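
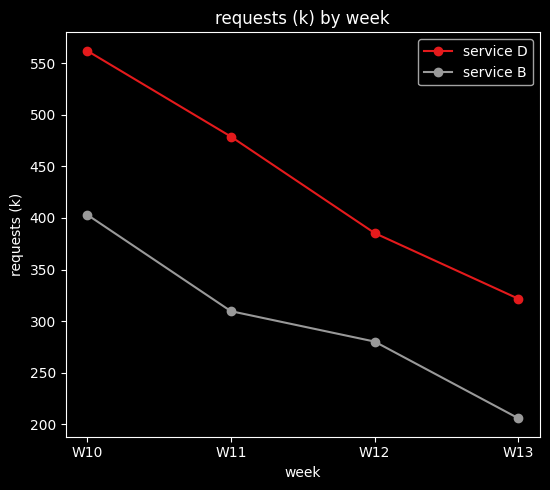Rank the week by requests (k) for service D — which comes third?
W12

Top 4 for service D: W10 ≈ 550, W11 ≈ 500, W12 ≈ 400, W13 ≈ 300.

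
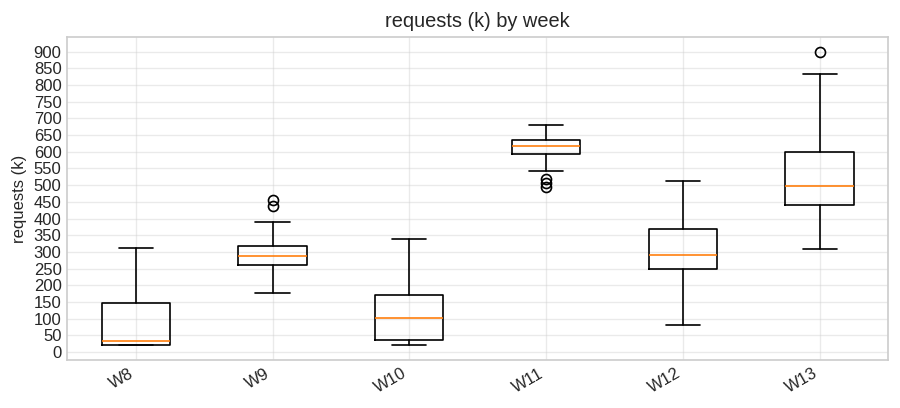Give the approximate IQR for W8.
Q3 ≈ 150, Q1 ≈ 0; IQR ≈ 150.

≈ 150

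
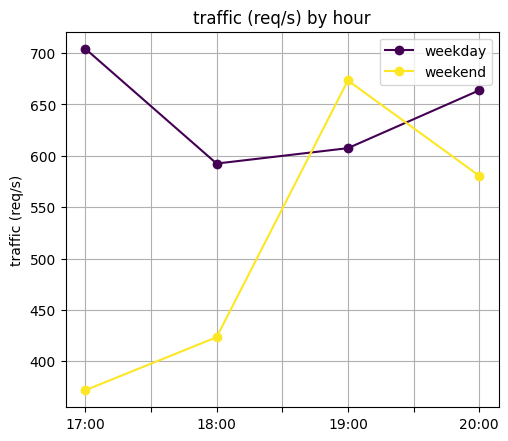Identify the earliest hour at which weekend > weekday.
18:00: weekend ≈ 400 vs weekday ≈ 600 (not yet); 19:00: weekend ≈ 650 vs weekday ≈ 600 (first crossover).

19:00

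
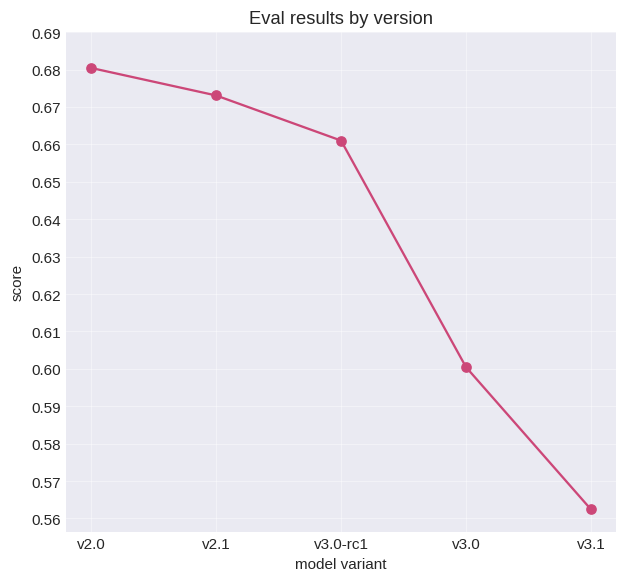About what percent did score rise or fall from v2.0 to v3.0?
v2.0 ≈ 0.68, v3.0 ≈ 0.60; (0.60 − 0.68) / 0.68 ≈ -11.8%.

≈ -11.8%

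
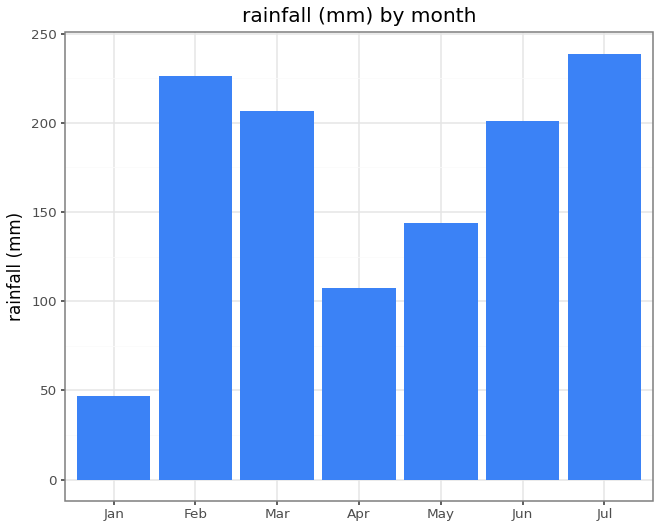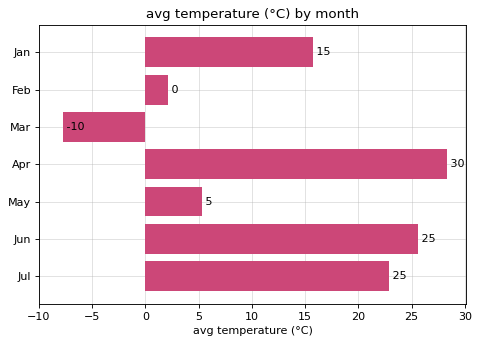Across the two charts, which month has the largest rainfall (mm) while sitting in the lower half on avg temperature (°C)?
Chart 2 median avg temperature (°C) ≈ 15; below-median months: Feb, Mar, May. Among those, Feb has the highest rainfall (mm) (≈ 225).

Feb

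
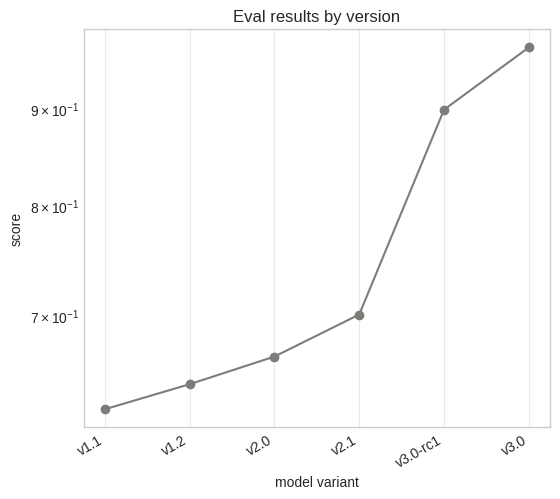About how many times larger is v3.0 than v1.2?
≈ 1.46×

v3.0 ≈ 0.95, v1.2 ≈ 0.65; 0.95/0.65 ≈ 1.46.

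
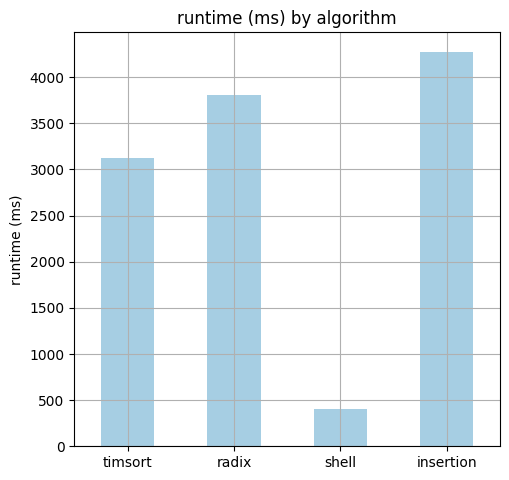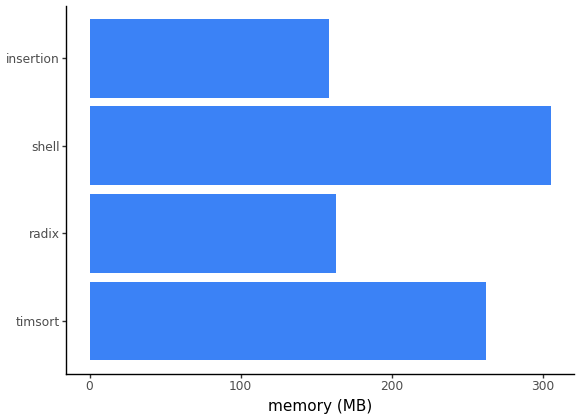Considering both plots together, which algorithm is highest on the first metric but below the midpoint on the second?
insertion

Chart 2 median memory (MB) ≈ 200; below-median algorithms: radix, insertion. Among those, insertion has the highest runtime (ms) (≈ 4500).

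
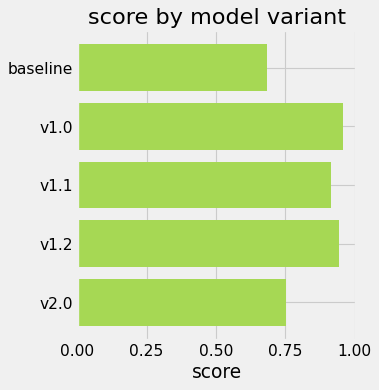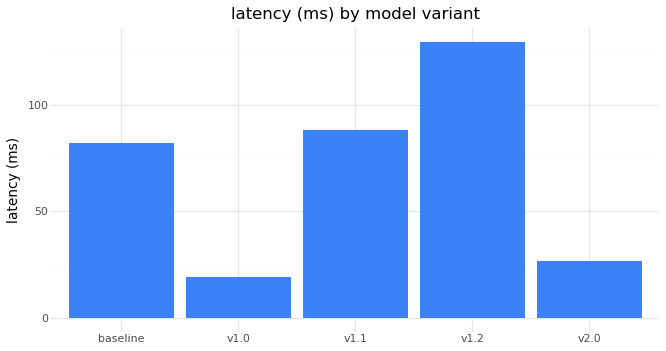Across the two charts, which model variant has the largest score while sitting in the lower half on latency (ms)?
Chart 2 median latency (ms) ≈ 80; below-median model variants: v1.0, v2.0. Among those, v1.0 has the highest score (≈ 1).

v1.0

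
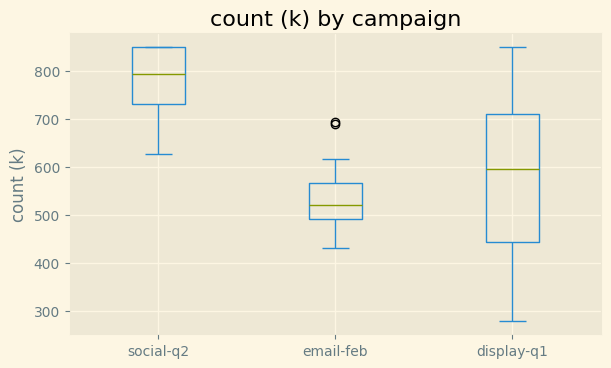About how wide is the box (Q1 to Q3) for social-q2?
Q3 ≈ 850, Q1 ≈ 725; IQR ≈ 125.

≈ 125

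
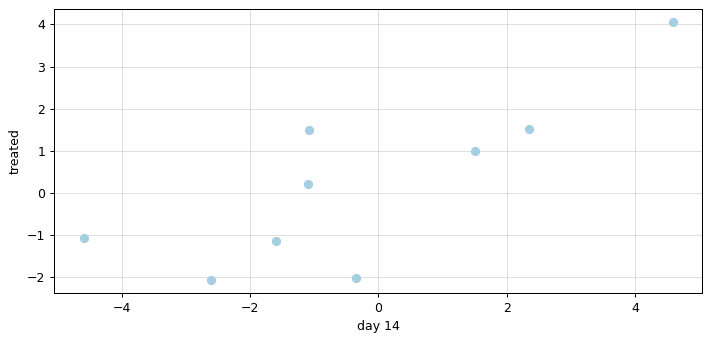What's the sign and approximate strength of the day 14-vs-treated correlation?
Points are positively correlated; strong (|r| ≈ 0.8).

positive, strong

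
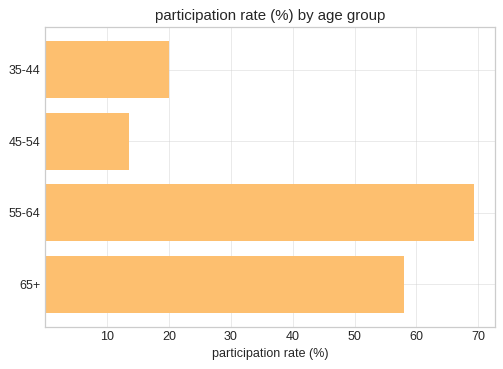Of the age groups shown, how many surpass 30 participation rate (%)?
2

Above 30: 55-64, 65+.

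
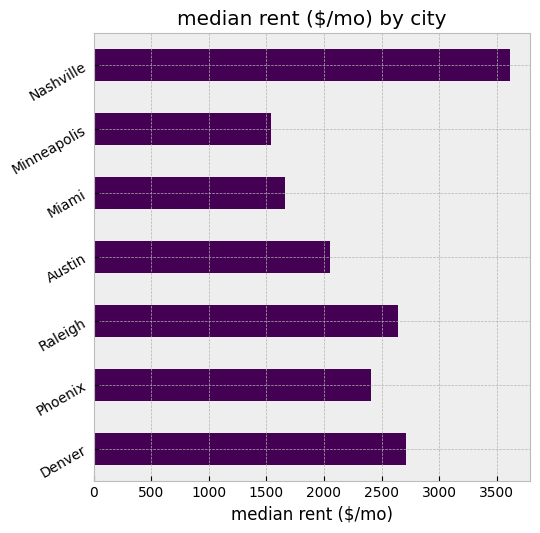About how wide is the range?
≈ 2000

Max Nashville ≈ 3500, min Minneapolis ≈ 1500; range ≈ 2000.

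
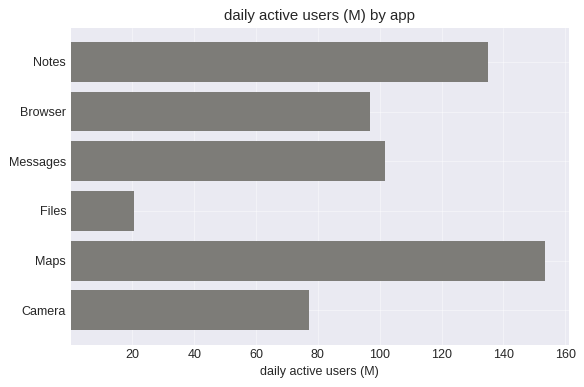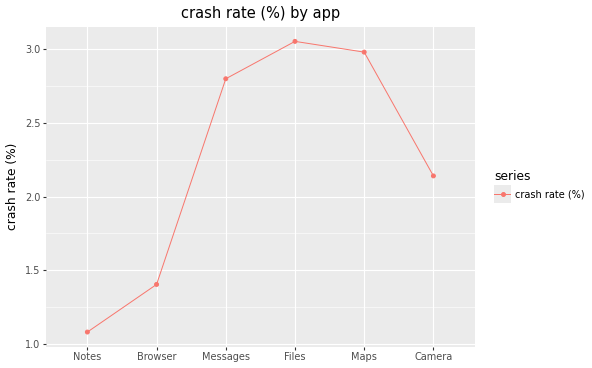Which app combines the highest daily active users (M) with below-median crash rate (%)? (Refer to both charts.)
Notes

Chart 2 median crash rate (%) ≈ 2.5; below-median apps: Notes, Browser, Camera. Among those, Notes has the highest daily active users (M) (≈ 140).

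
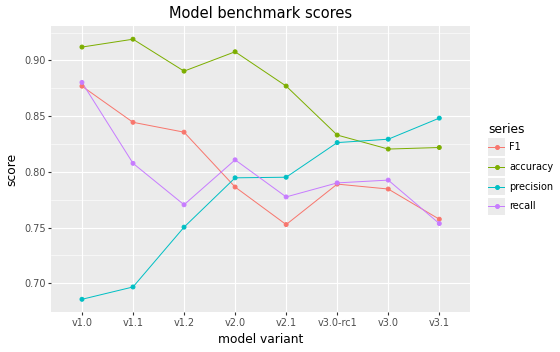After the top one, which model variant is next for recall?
v2.0

Top 3 for recall: v1.0 ≈ 0.88, v2.0 ≈ 0.82, v1.1 ≈ 0.80.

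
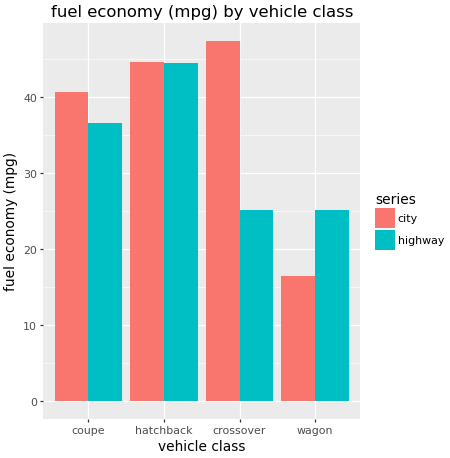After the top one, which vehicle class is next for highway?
Top 3 for highway: hatchback ≈ 45, coupe ≈ 35, wagon ≈ 25.

coupe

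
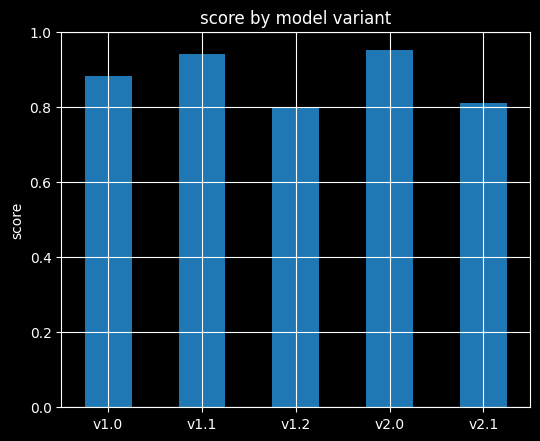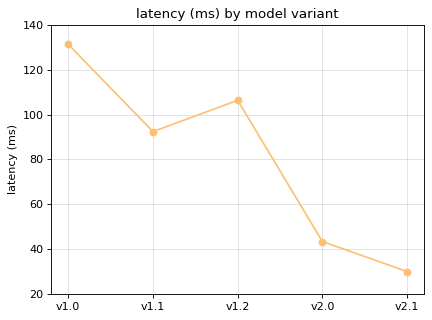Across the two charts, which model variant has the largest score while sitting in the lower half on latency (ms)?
v2.0

Chart 2 median latency (ms) ≈ 100; below-median model variants: v2.0, v2.1. Among those, v2.0 has the highest score (≈ 1).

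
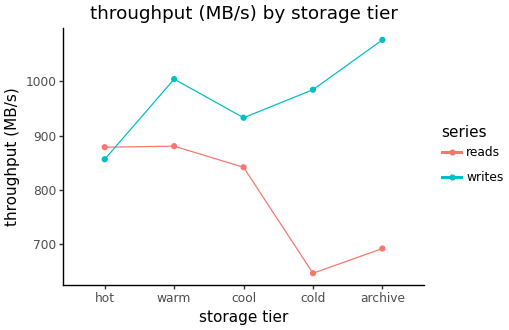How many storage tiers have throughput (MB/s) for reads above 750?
3

Above 750: hot, warm, cool.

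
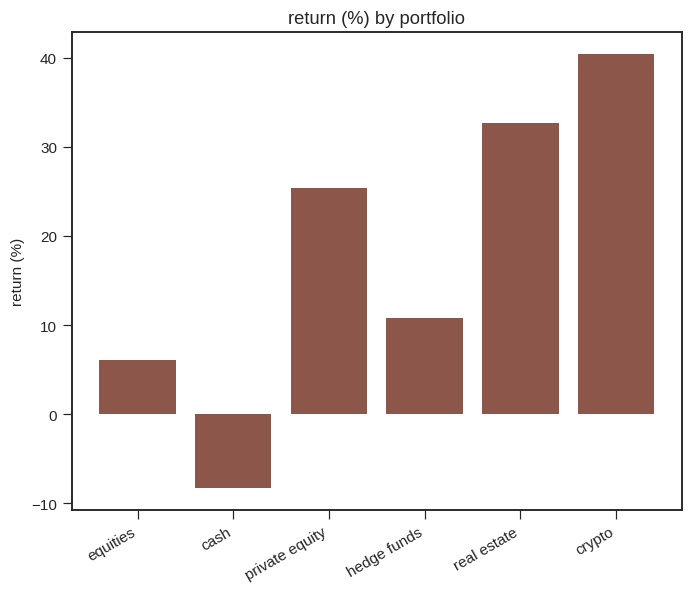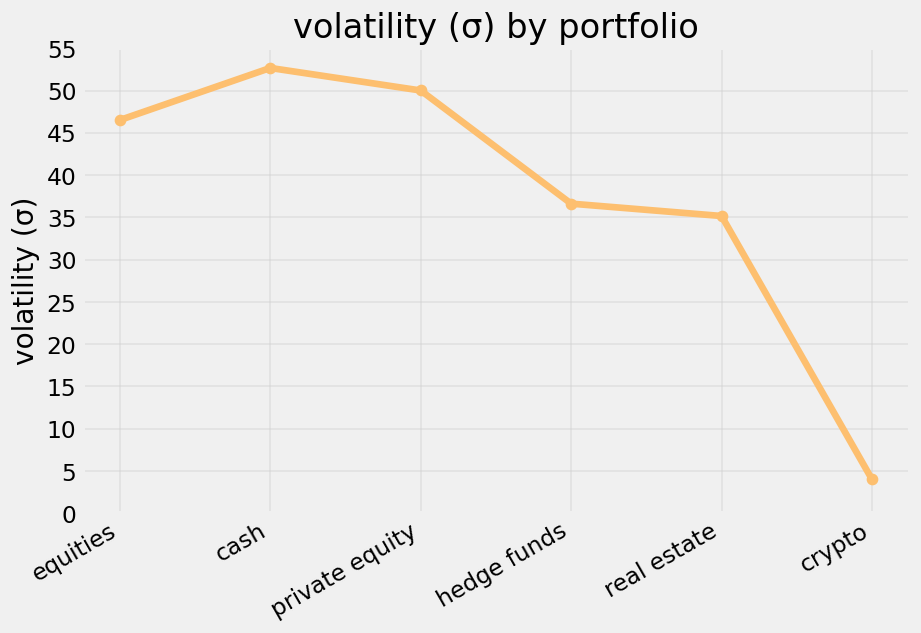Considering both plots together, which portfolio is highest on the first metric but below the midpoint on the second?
crypto

Chart 2 median volatility (σ) ≈ 40; below-median portfolios: hedge funds, real estate, crypto. Among those, crypto has the highest return (%) (≈ 40).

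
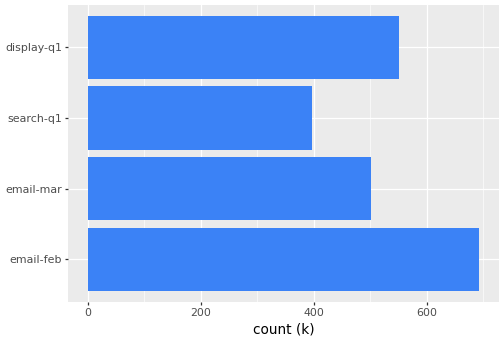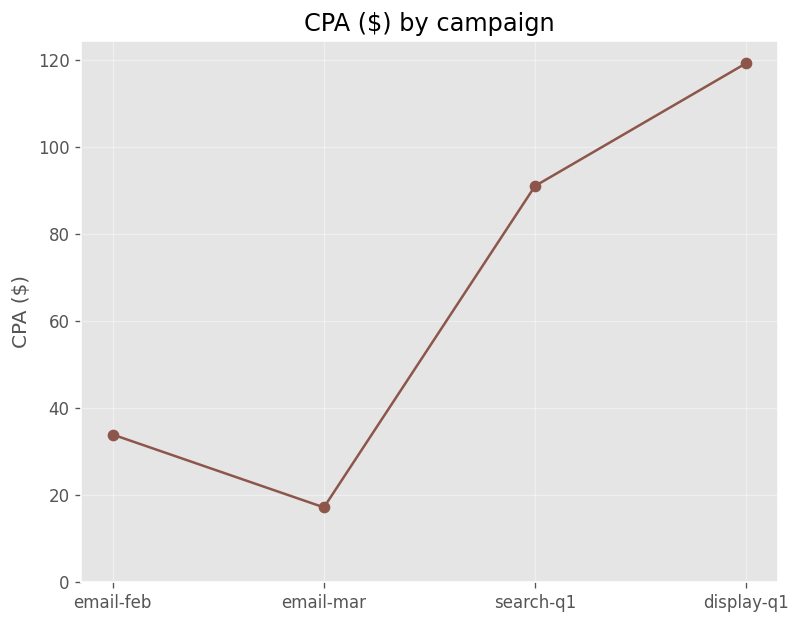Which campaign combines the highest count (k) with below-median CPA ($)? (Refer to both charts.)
email-feb

Chart 2 median CPA ($) ≈ 60; below-median campaigns: email-feb, email-mar. Among those, email-feb has the highest count (k) (≈ 700).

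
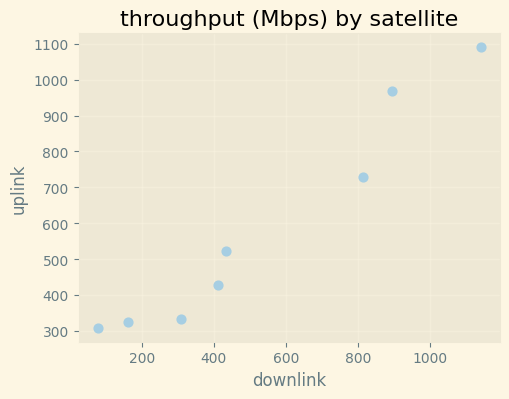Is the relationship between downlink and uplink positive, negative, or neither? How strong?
positive, strong

Points are positively correlated; strong (|r| ≈ 1.0).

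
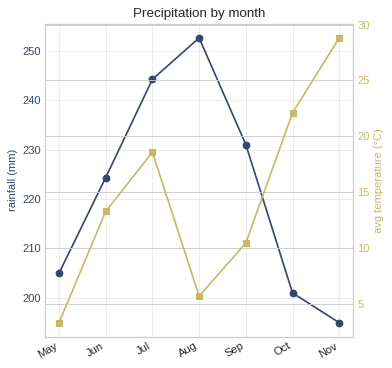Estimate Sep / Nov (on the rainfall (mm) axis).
Sep ≈ 230, Nov ≈ 195; 230/195 ≈ 1.18.

≈ 1.18×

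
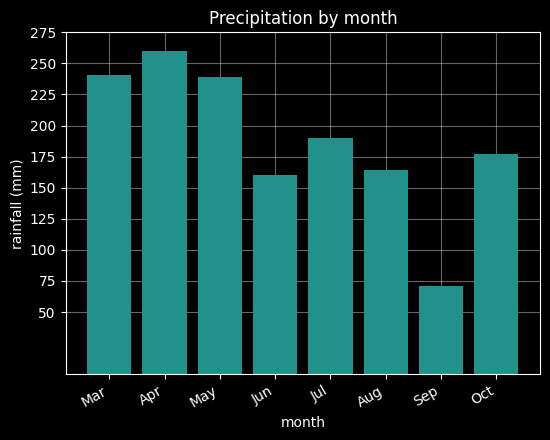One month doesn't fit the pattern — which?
Sep

Sep ≈ 75; the rest sit between ≈ 150 and ≈ 250.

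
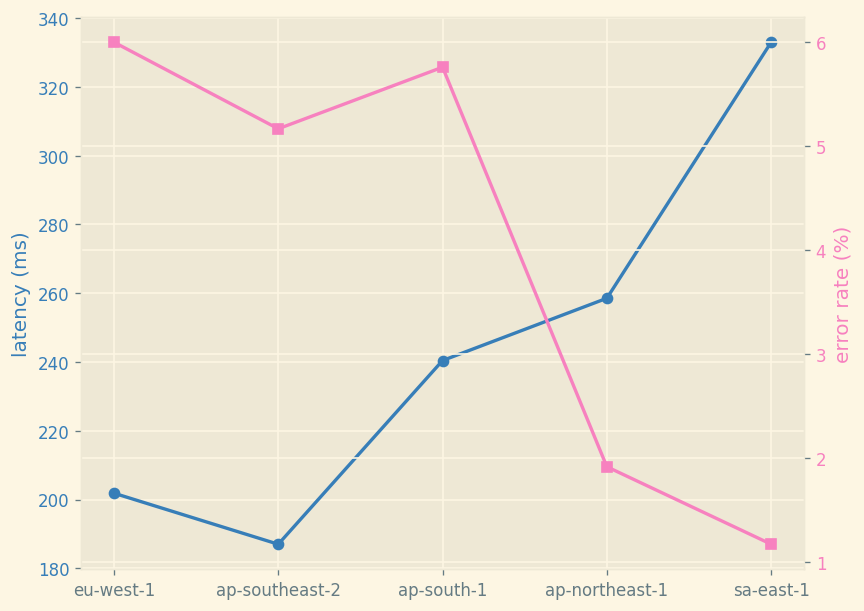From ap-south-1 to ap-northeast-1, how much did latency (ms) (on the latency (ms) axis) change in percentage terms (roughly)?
≈ +8.3%

ap-south-1 ≈ 240, ap-northeast-1 ≈ 260; (260 − 240) / 240 ≈ +8.3%.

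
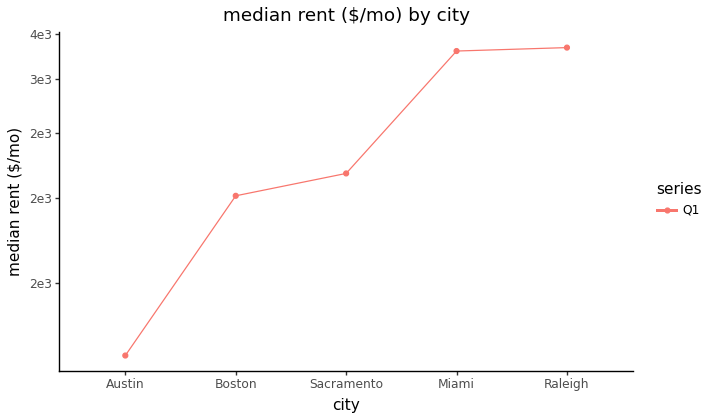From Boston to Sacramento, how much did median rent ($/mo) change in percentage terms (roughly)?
Boston ≈ 2000, Sacramento ≈ 2200; (2200 − 2000) / 2000 ≈ +10%.

≈ +10%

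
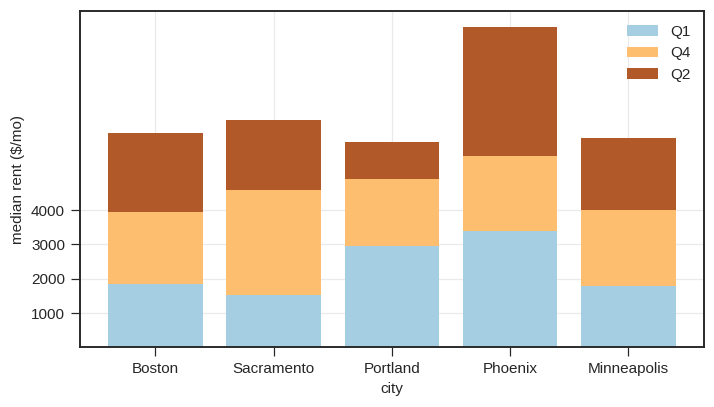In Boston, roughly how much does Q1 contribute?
Q1 top ≈ 2000, bottom ≈ 0; segment ≈ 2000.

≈ 2000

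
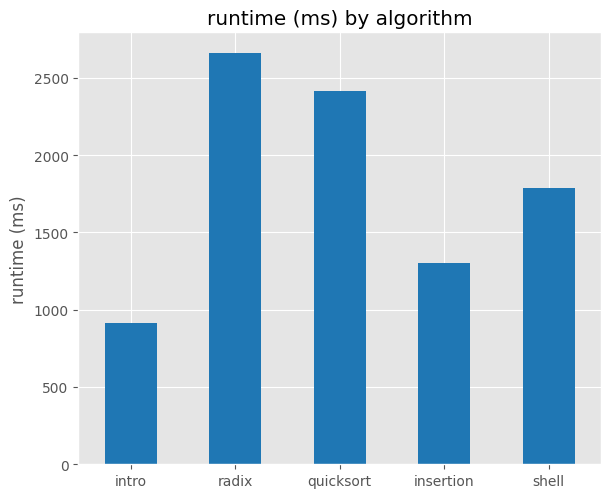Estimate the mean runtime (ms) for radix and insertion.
≈ 2000

(2500 + 1500) / 2 ≈ 2000.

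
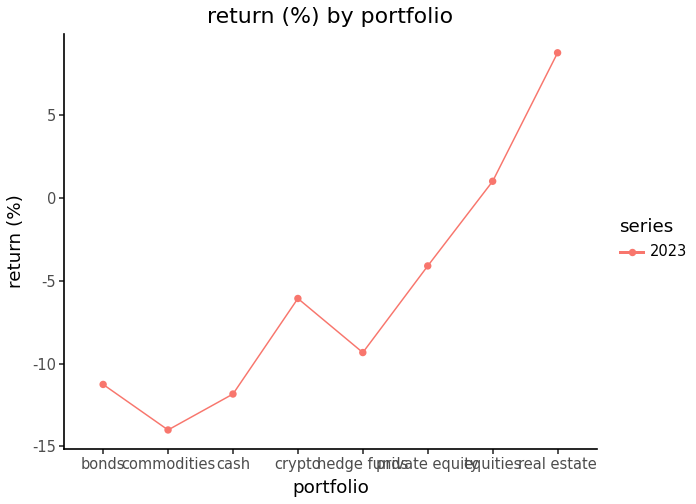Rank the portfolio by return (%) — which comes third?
Top 4: real estate ≈ 8, equities ≈ 2, private equity ≈ -4, crypto ≈ -6.

private equity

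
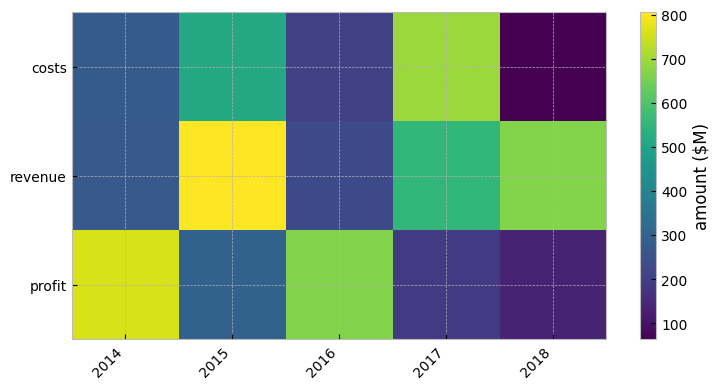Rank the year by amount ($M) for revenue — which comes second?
Top 3 for revenue: 2015 ≈ 800, 2018 ≈ 700, 2017 ≈ 600.

2018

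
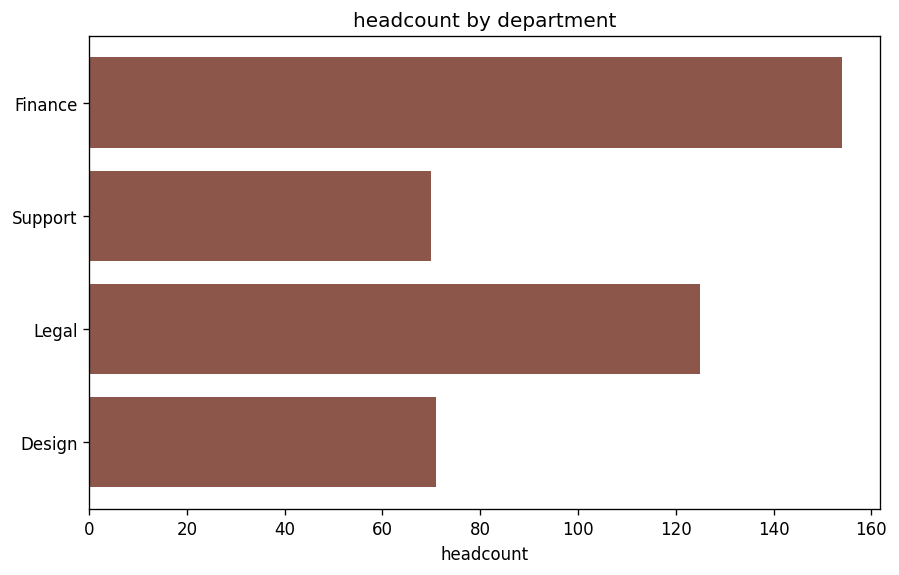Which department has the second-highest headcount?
Legal

Top 3: Finance ≈ 160, Legal ≈ 120, Design ≈ 80.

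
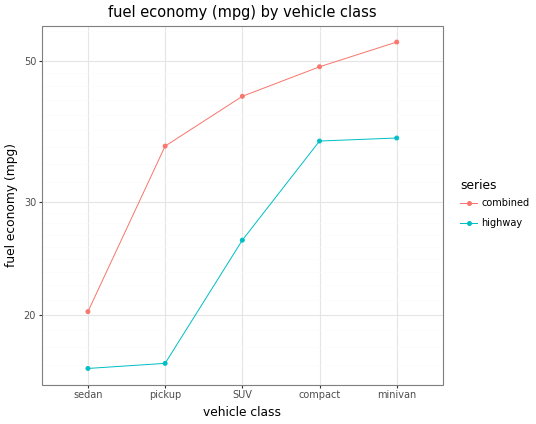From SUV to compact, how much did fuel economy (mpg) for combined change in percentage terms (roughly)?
SUV ≈ 45, compact ≈ 50; (50 − 45) / 45 ≈ +11.1%.

≈ +11.1%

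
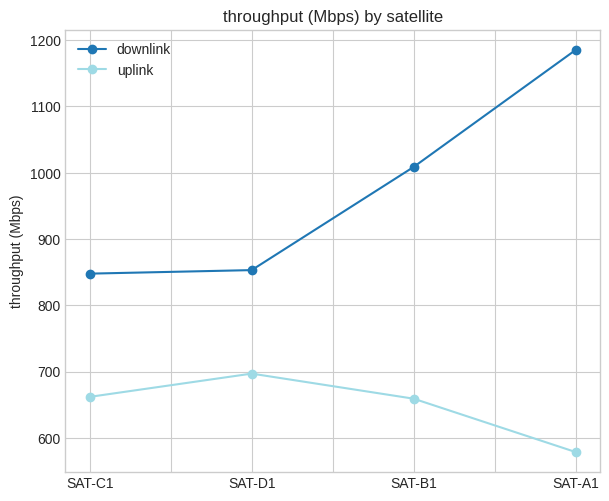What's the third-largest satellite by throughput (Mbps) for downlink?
Top 4 for downlink: SAT-A1 ≈ 1200, SAT-B1 ≈ 1000, SAT-D1 ≈ 900, SAT-C1 ≈ 800.

SAT-D1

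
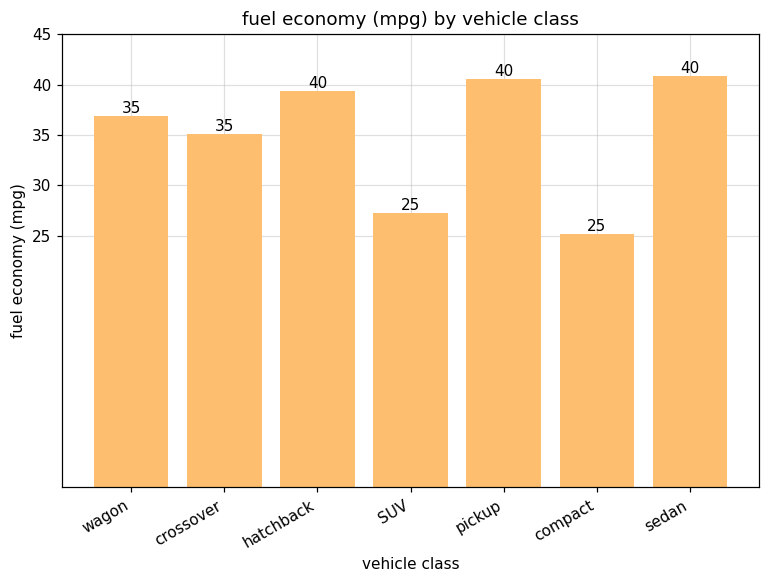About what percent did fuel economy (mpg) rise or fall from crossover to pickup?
≈ +14.3%

crossover ≈ 35, pickup ≈ 40; (40 − 35) / 35 ≈ +14.3%.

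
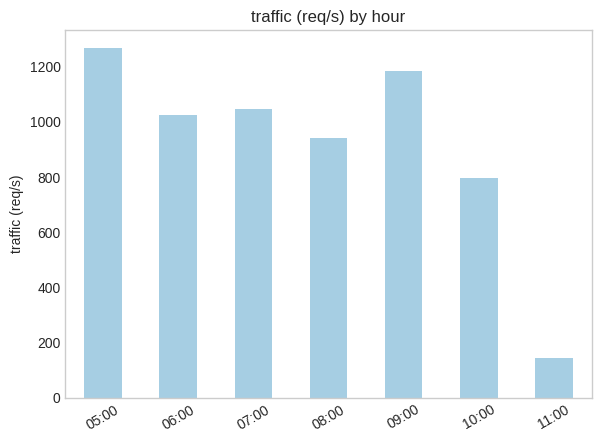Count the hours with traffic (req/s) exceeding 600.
6

Above 600: 05:00, 06:00, 07:00, 08:00, 09:00, 10:00.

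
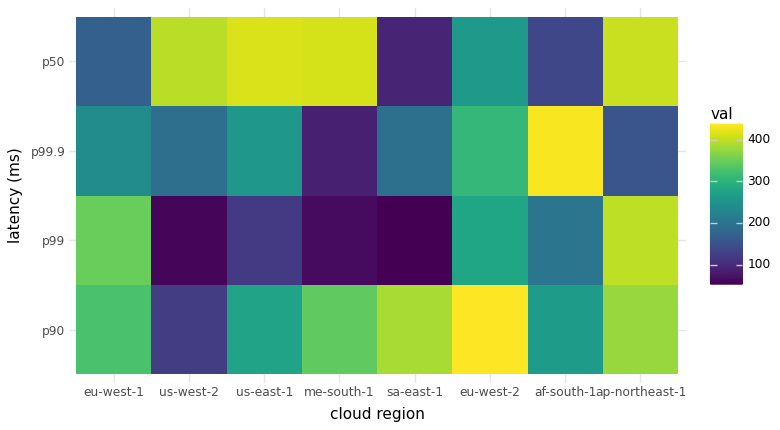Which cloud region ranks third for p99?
Top 4 for p99: ap-northeast-1 ≈ 400, eu-west-1 ≈ 350, eu-west-2 ≈ 300, af-south-1 ≈ 200.

eu-west-2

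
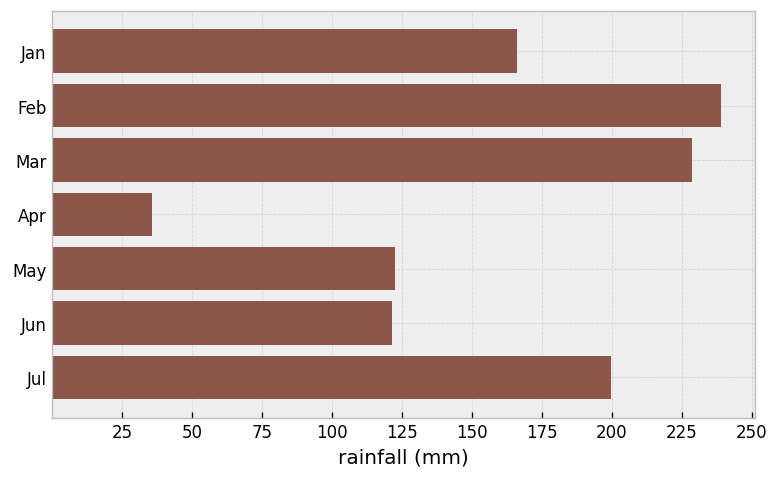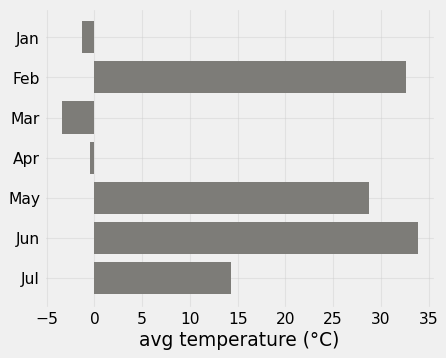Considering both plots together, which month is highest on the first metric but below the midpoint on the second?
Mar

Chart 2 median avg temperature (°C) ≈ 15; below-median months: Jan, Mar, Apr. Among those, Mar has the highest rainfall (mm) (≈ 225).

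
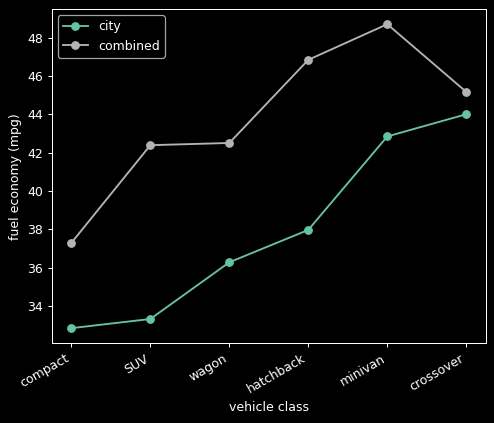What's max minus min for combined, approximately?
≈ 10

Max minivan ≈ 48, min compact ≈ 38; range ≈ 10.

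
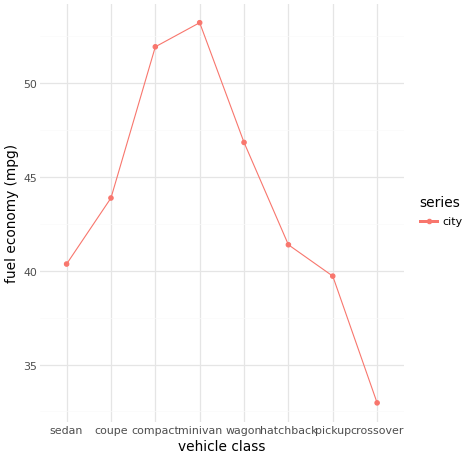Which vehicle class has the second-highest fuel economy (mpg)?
Top 3: minivan ≈ 54, compact ≈ 52, wagon ≈ 46.

compact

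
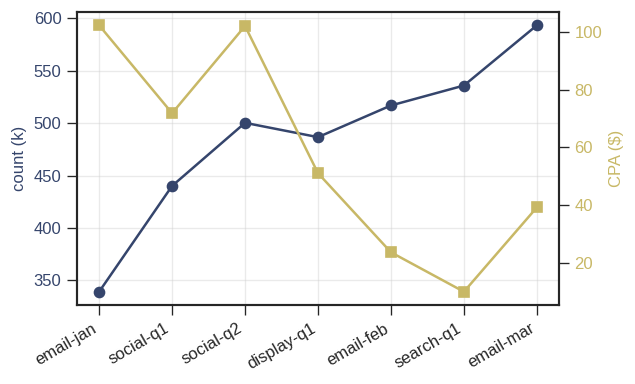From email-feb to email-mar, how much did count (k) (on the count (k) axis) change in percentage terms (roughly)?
email-feb ≈ 525, email-mar ≈ 600; (600 − 525) / 525 ≈ +14.3%.

≈ +14.3%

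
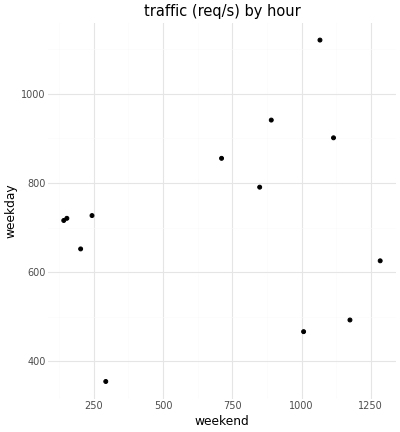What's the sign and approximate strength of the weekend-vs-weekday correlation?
Points are roughly uncorrelated; weak (|r| ≈ 0.2).

no clear correlation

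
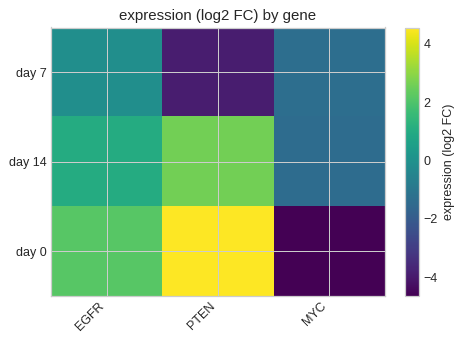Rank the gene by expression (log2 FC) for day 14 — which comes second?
EGFR

Top 3 for day 14: PTEN ≈ 3, EGFR ≈ 1, MYC ≈ -1.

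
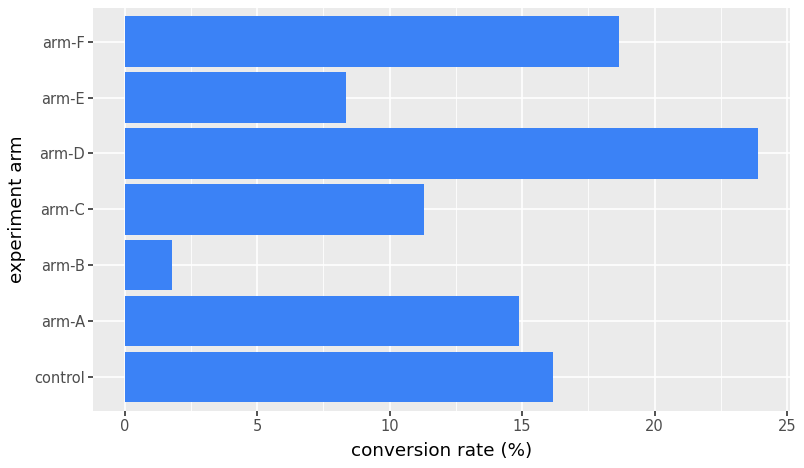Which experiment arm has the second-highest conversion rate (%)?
Top 3: arm-D ≈ 24, arm-F ≈ 18, control ≈ 16.

arm-F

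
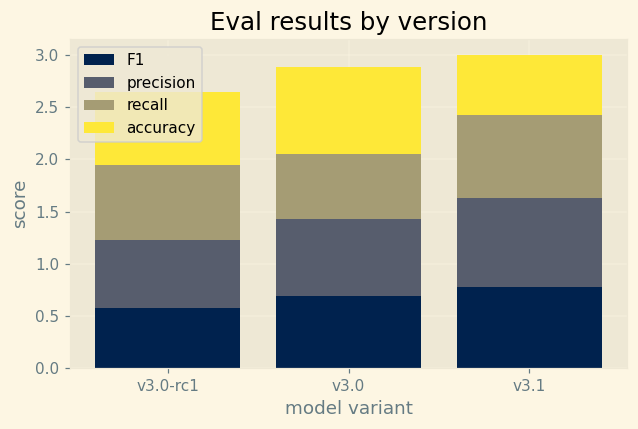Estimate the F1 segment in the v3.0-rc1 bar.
≈ 0.5

F1 top ≈ 0.5, bottom ≈ 0.0; segment ≈ 0.5.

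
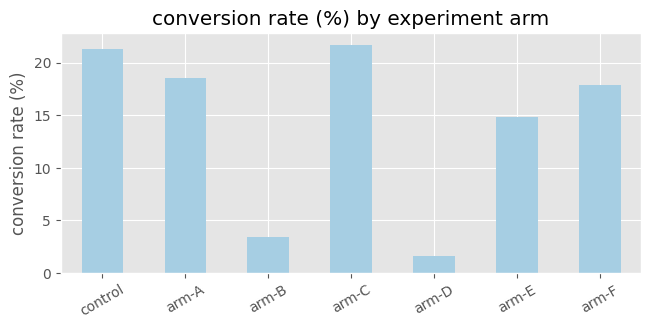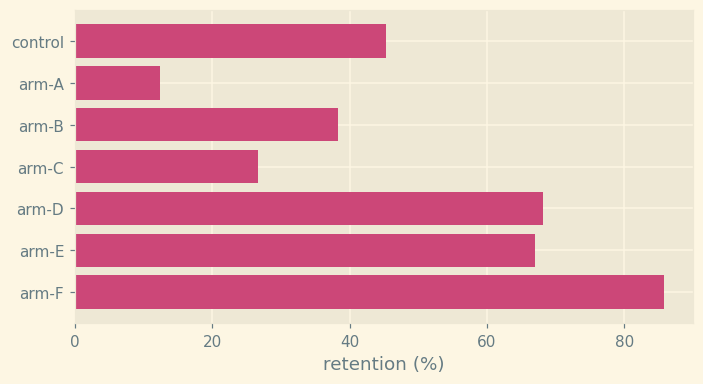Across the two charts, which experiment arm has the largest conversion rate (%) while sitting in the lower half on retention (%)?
Chart 2 median retention (%) ≈ 50; below-median experiment arms: arm-A, arm-B, arm-C. Among those, arm-C has the highest conversion rate (%) (≈ 22).

arm-C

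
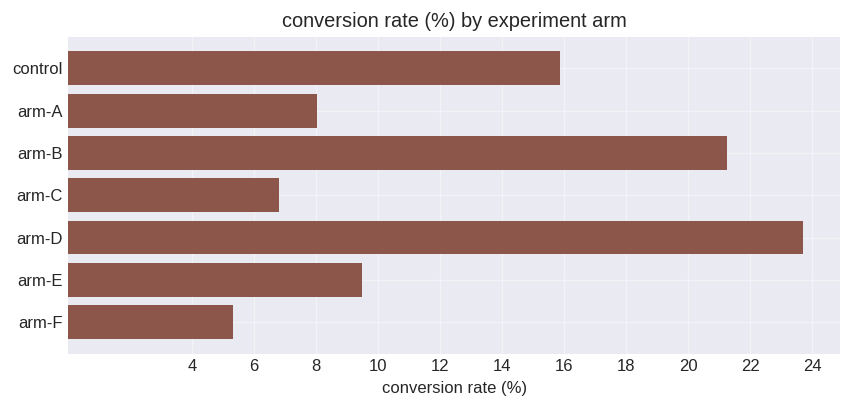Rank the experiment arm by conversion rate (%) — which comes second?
Top 3: arm-D ≈ 24, arm-B ≈ 22, control ≈ 16.

arm-B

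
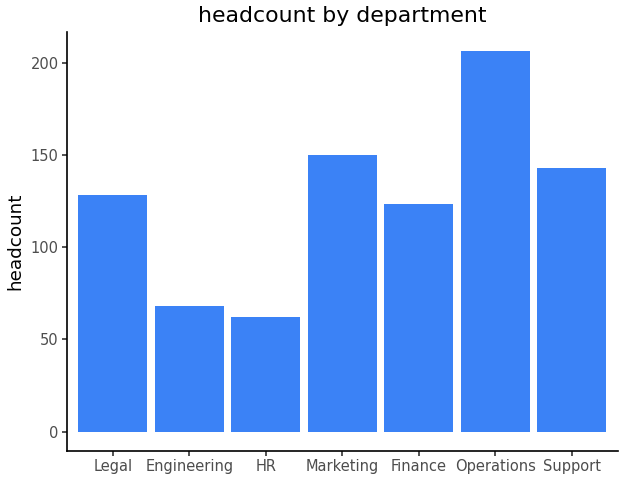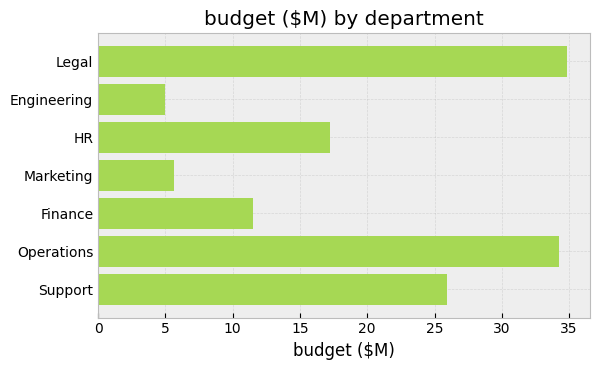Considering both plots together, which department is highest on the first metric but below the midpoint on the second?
Marketing

Chart 2 median budget ($M) ≈ 15; below-median departments: Engineering, Marketing, Finance. Among those, Marketing has the highest headcount (≈ 140).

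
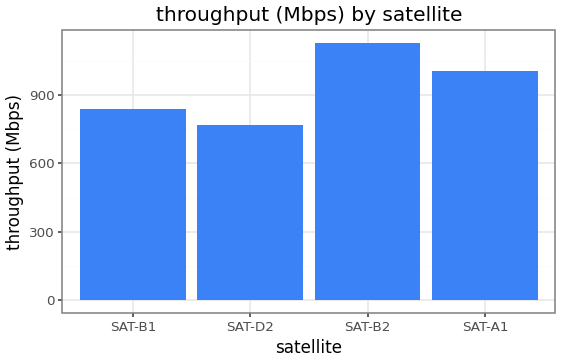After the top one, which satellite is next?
Top 3: SAT-B2 ≈ 1100, SAT-A1 ≈ 1000, SAT-B1 ≈ 800.

SAT-A1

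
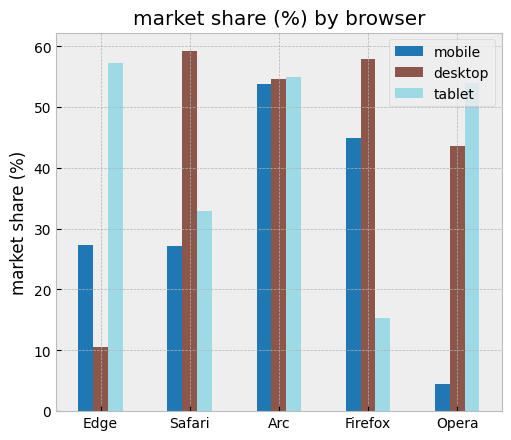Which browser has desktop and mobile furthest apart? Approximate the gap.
Opera, ≈ 40 %

Opera: desktop ≈ 45, mobile ≈ 5 → gap ≈ 40. Next-largest (Safari) is only ≈ 35.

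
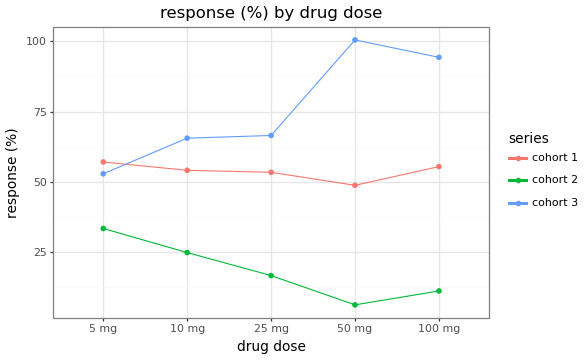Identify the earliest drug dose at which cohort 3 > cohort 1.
5 mg: cohort 3 ≈ 50 vs cohort 1 ≈ 60 (not yet); 10 mg: cohort 3 ≈ 70 vs cohort 1 ≈ 50 (first crossover).

10 mg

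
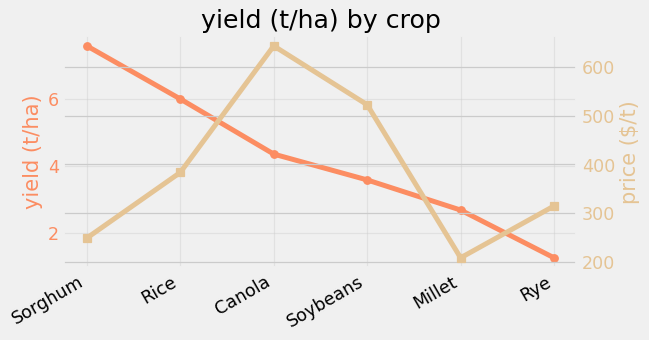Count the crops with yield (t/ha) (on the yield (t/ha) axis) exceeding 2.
5

Above 2: Sorghum, Rice, Canola, Soybeans, Millet.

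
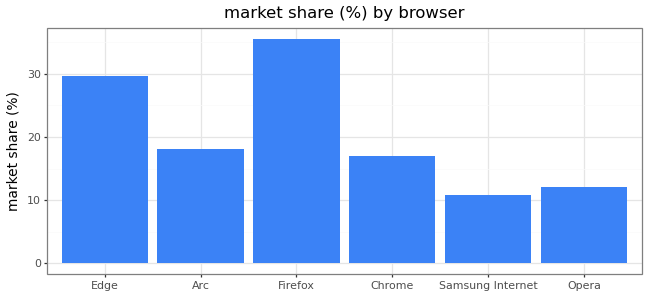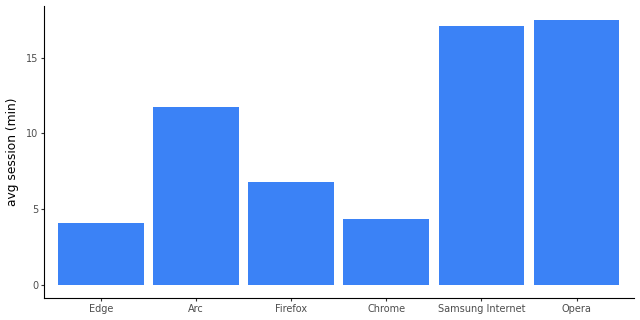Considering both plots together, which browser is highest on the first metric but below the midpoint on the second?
Chart 2 median avg session (min) ≈ 10; below-median browsers: Edge, Firefox, Chrome. Among those, Firefox has the highest market share (%) (≈ 35).

Firefox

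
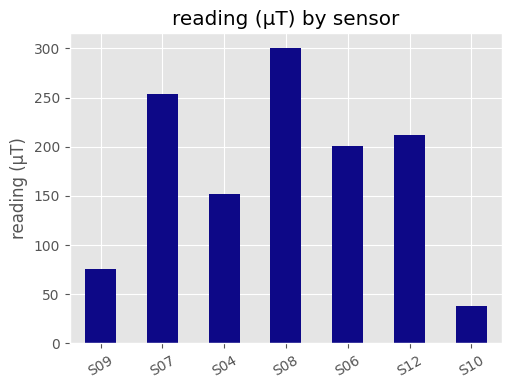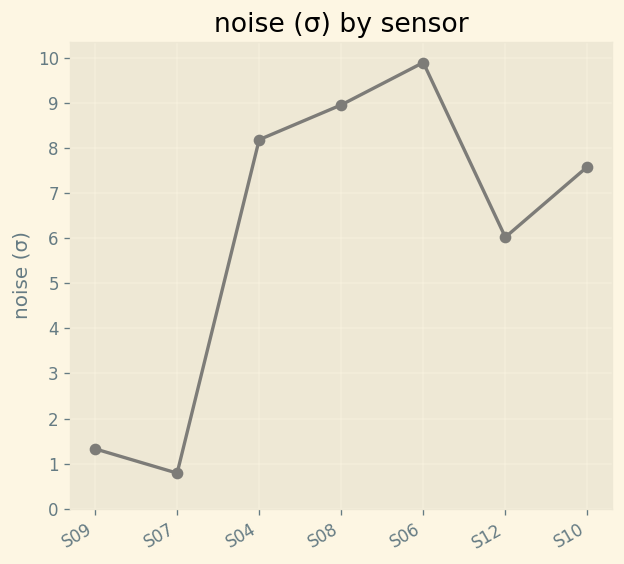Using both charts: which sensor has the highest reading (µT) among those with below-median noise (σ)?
Chart 2 median noise (σ) ≈ 8; below-median sensors: S09, S07, S12. Among those, S07 has the highest reading (µT) (≈ 250).

S07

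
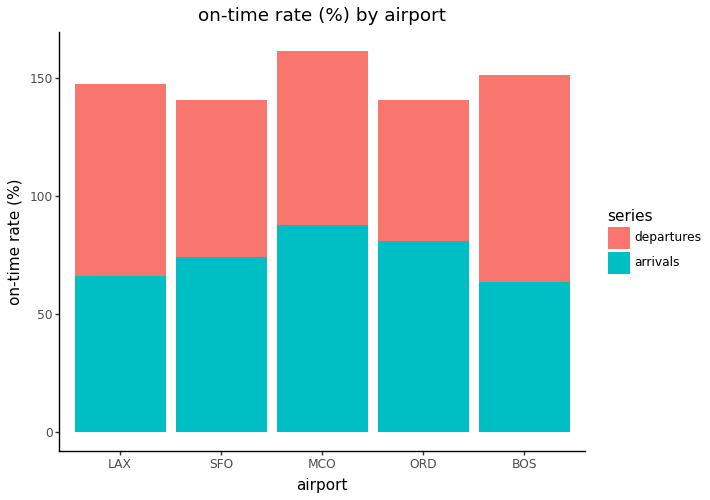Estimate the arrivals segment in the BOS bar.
arrivals top ≈ 60, bottom ≈ 0; segment ≈ 60.

≈ 60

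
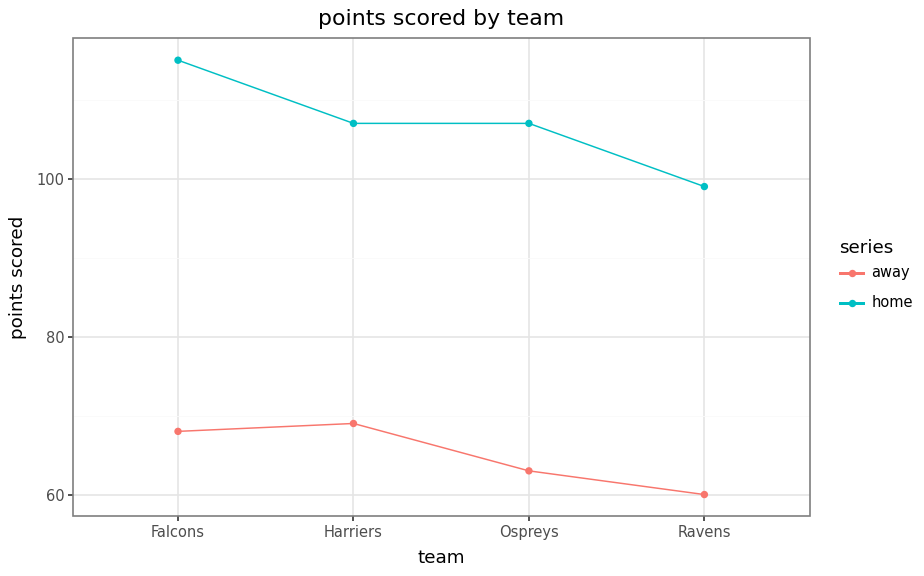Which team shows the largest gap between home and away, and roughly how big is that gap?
Falcons, ≈ 45

Falcons: home ≈ 115, away ≈ 70 → gap ≈ 45. Next-largest (Ospreys) is only ≈ 40.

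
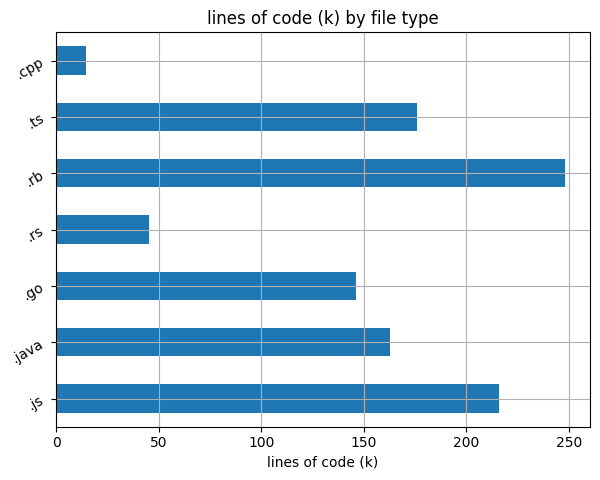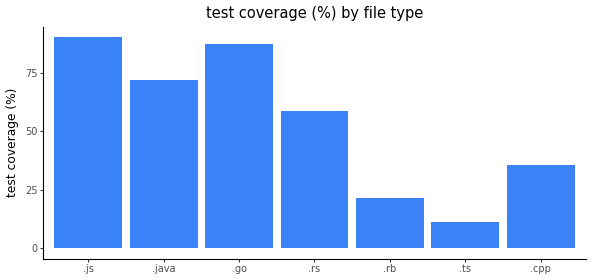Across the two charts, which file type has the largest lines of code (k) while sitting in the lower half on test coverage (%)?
Chart 2 median test coverage (%) ≈ 60; below-median file types: .rb, .ts, .cpp. Among those, .rb has the highest lines of code (k) (≈ 250).

.rb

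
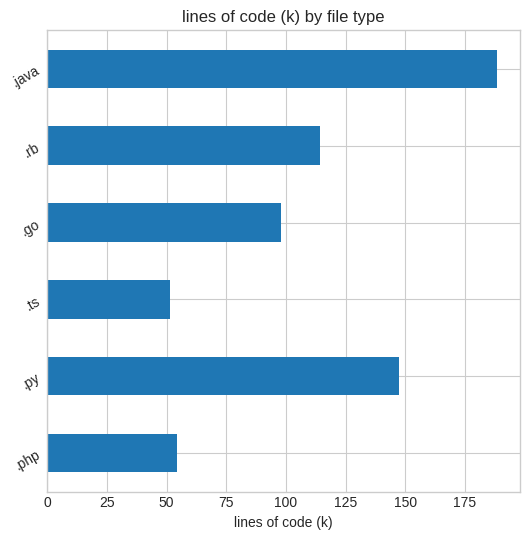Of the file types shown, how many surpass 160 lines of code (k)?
Above 160: .java.

1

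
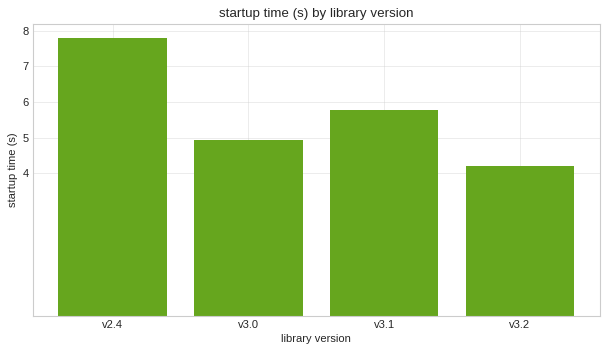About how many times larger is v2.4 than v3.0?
≈ 1.6×

v2.4 ≈ 8, v3.0 ≈ 5; 8/5 ≈ 1.6.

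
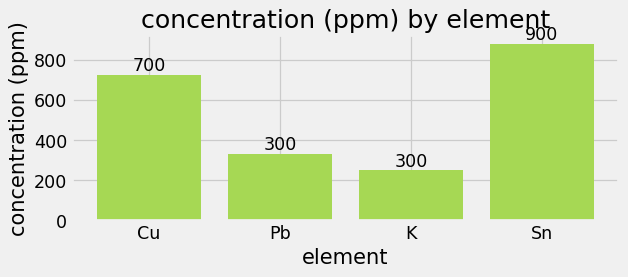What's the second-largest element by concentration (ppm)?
Top 3: Sn ≈ 900, Cu ≈ 700, Pb ≈ 300.

Cu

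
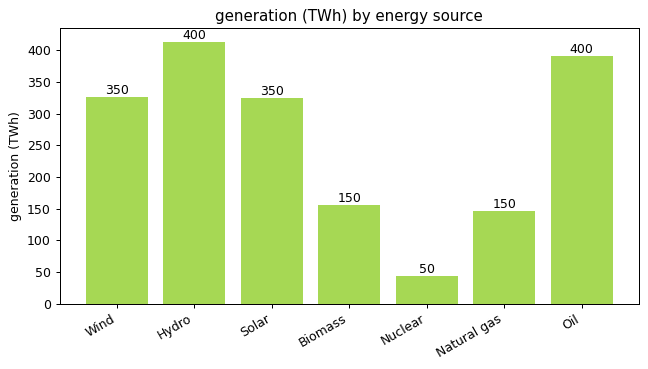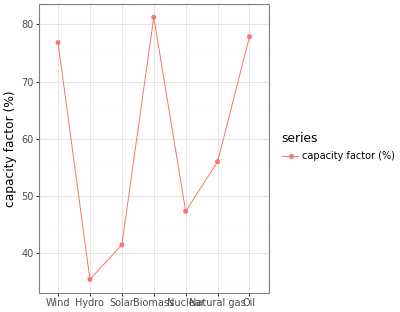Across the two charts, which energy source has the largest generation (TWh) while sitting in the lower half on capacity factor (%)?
Hydro

Chart 2 median capacity factor (%) ≈ 60; below-median energy sources: Hydro, Solar, Nuclear. Among those, Hydro has the highest generation (TWh) (≈ 400).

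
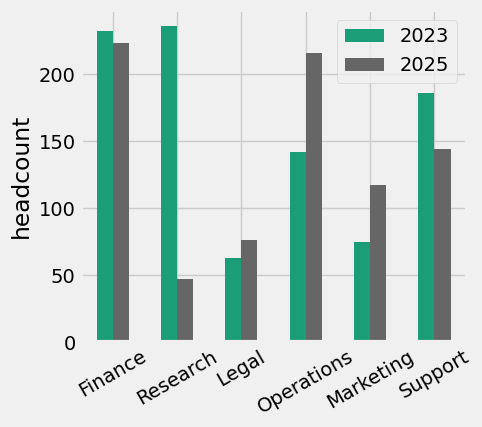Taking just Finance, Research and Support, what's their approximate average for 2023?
(240 + 240 + 180) / 3 ≈ 220.

≈ 220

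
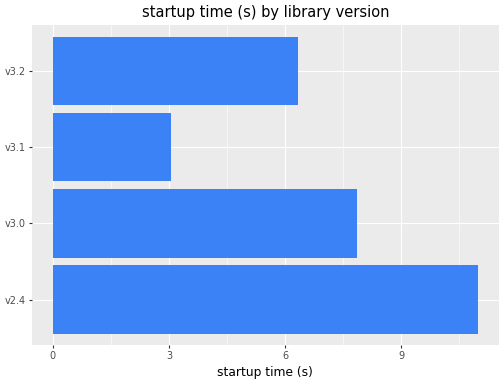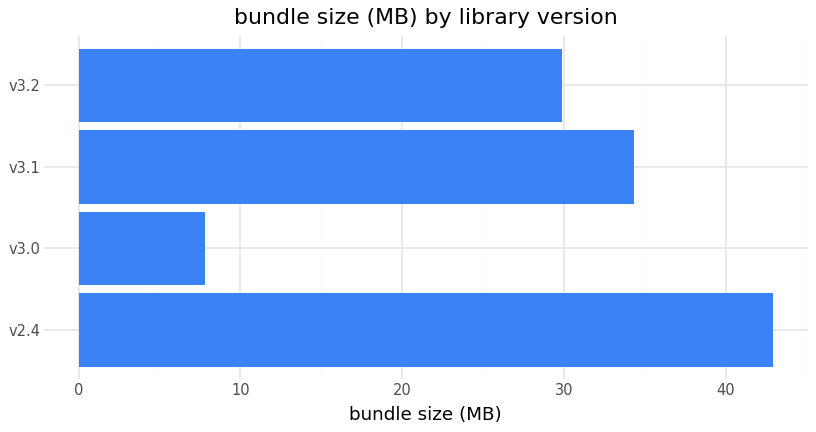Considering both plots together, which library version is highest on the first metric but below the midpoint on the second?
v3.0

Chart 2 median bundle size (MB) ≈ 30; below-median library versions: v3.0, v3.2. Among those, v3.0 has the highest startup time (s) (≈ 8).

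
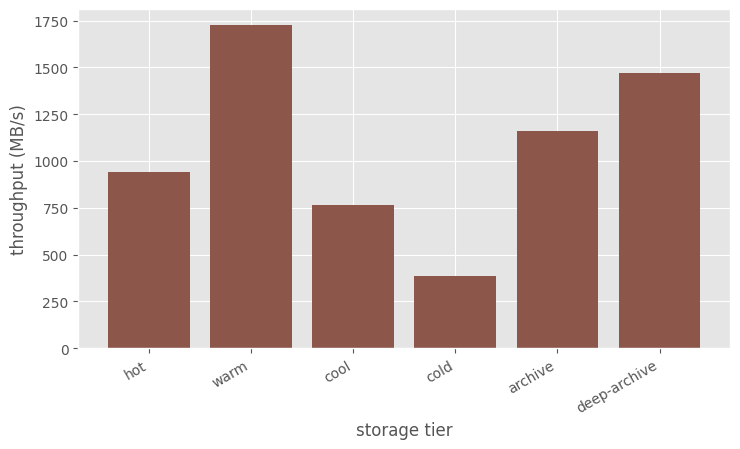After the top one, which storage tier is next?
deep-archive

Top 3: warm ≈ 1800, deep-archive ≈ 1400, archive ≈ 1200.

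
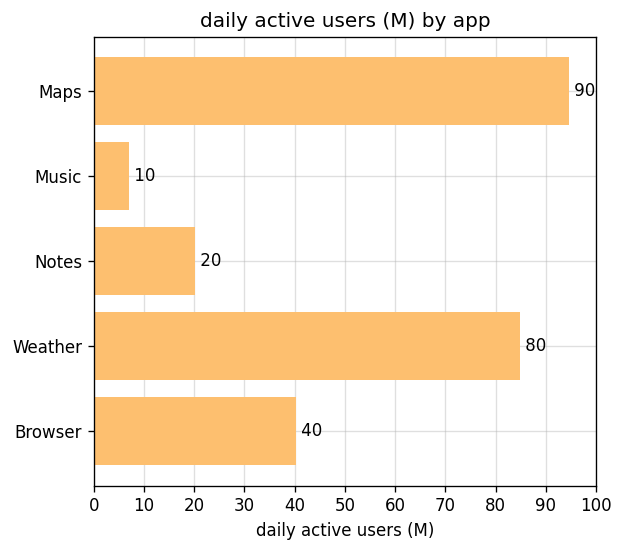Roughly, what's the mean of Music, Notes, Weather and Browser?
≈ 38

(10 + 20 + 80 + 40) / 4 ≈ 38.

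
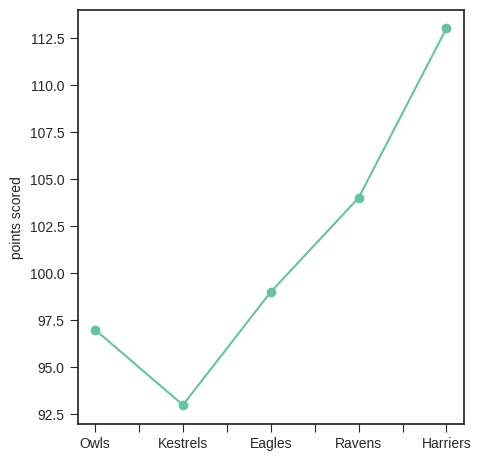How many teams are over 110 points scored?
Above 110: Harriers.

1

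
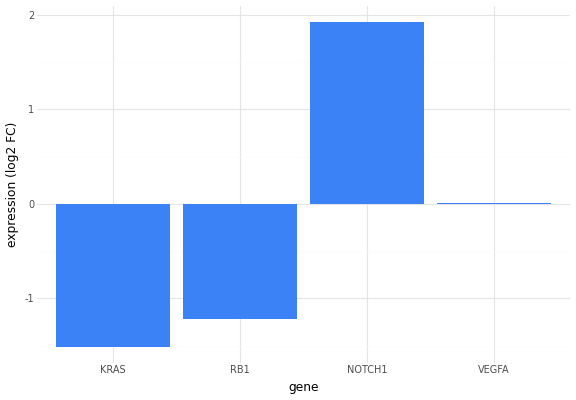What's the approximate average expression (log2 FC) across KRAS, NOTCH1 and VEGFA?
(-1.5 + 2.0 + 0.0) / 3 ≈ 0.17.

≈ 0.17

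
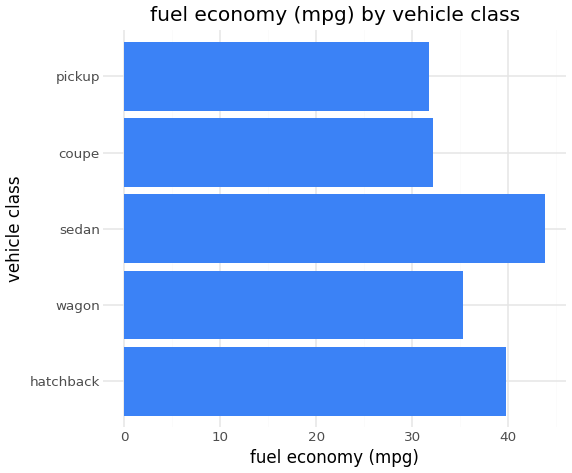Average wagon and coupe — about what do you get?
≈ 32

(35 + 30) / 2 ≈ 32.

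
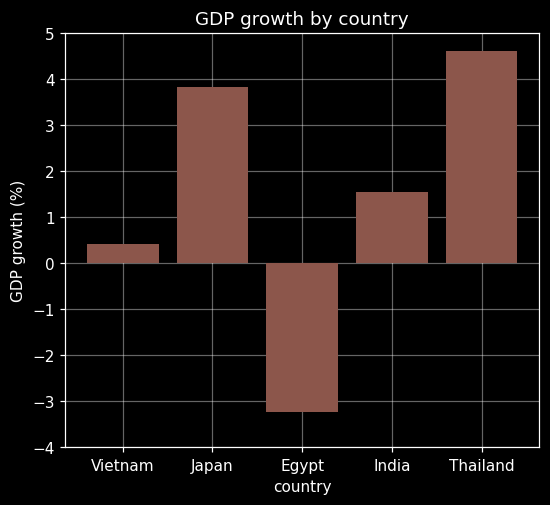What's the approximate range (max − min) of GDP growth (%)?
≈ 8

Max Thailand ≈ 5, min Egypt ≈ -3; range ≈ 8.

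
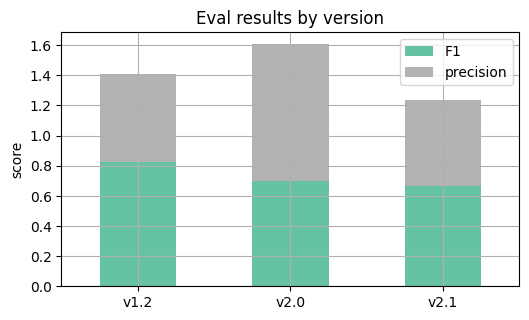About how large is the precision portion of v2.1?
≈ 0.6

precision top ≈ 1.2, bottom ≈ 0.6; segment ≈ 0.6.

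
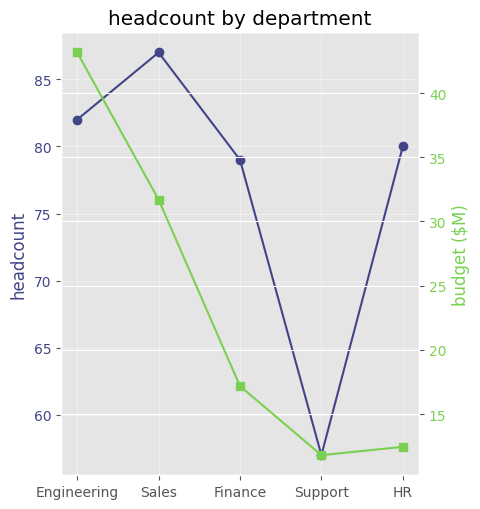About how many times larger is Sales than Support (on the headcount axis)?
≈ 1.55×

Sales ≈ 85, Support ≈ 55; 85/55 ≈ 1.55.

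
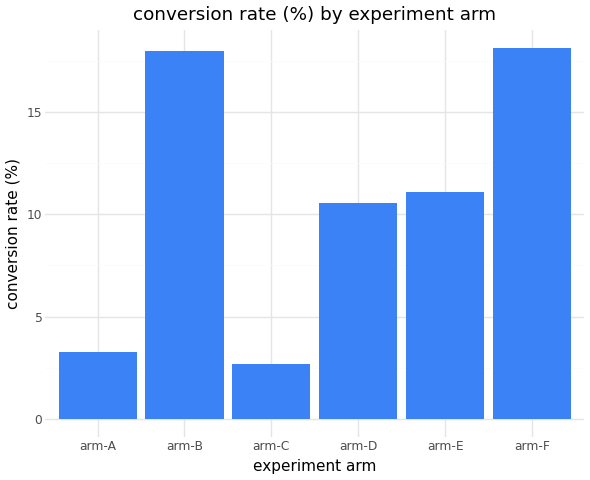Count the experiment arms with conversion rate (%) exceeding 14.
2

Above 14: arm-B, arm-F.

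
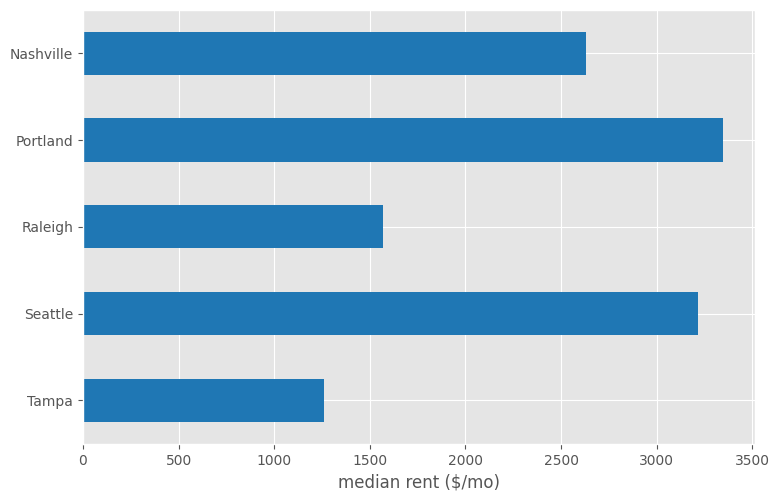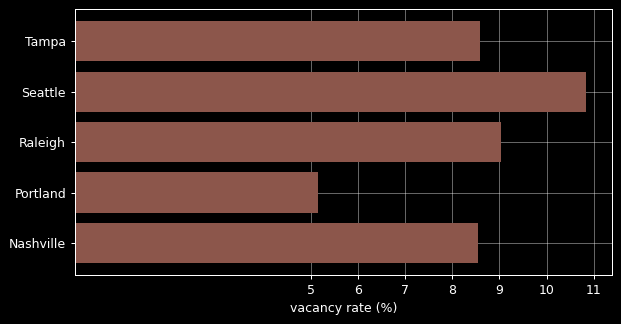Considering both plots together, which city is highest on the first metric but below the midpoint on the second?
Portland

Chart 2 median vacancy rate (%) ≈ 9; below-median cities: Portland, Nashville. Among those, Portland has the highest median rent ($/mo) (≈ 3500).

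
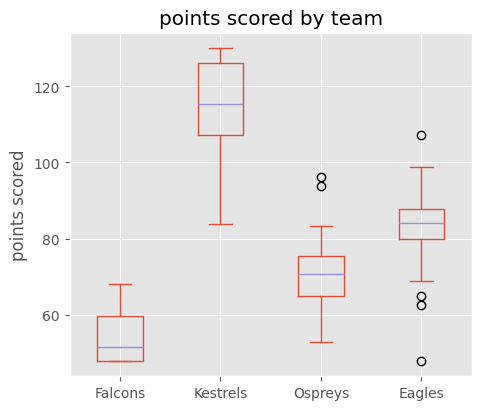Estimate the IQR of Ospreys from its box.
≈ 10

Q3 ≈ 75, Q1 ≈ 65; IQR ≈ 10.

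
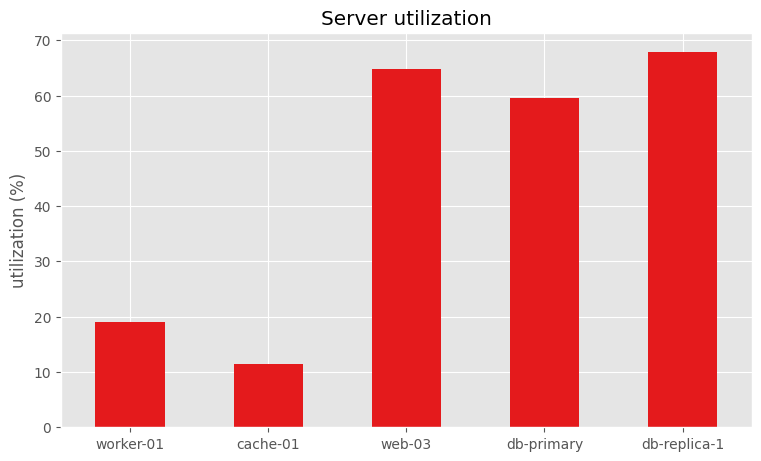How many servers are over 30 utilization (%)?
Above 30: web-03, db-primary, db-replica-1.

3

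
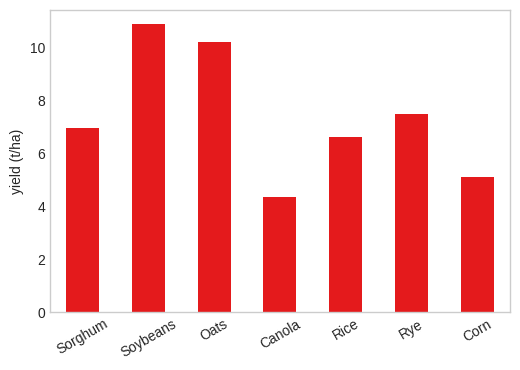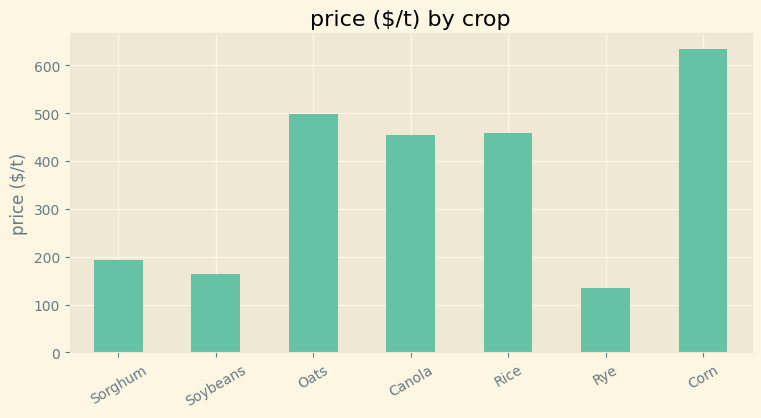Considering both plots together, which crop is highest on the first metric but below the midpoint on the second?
Chart 2 median price ($/t) ≈ 500; below-median crops: Sorghum, Soybeans, Rye. Among those, Soybeans has the highest yield (t/ha) (≈ 11).

Soybeans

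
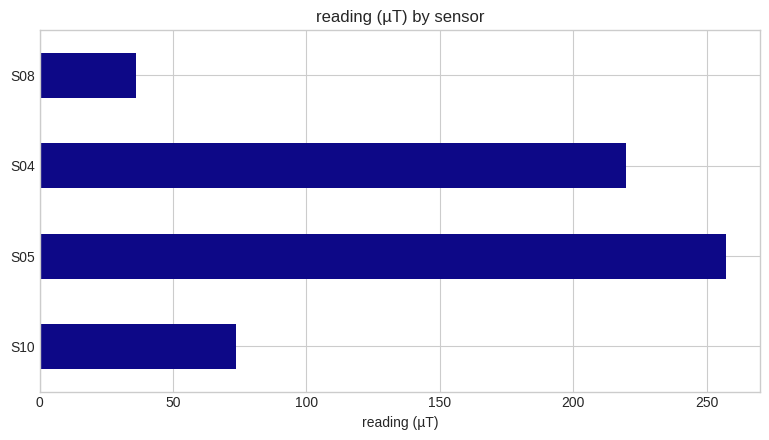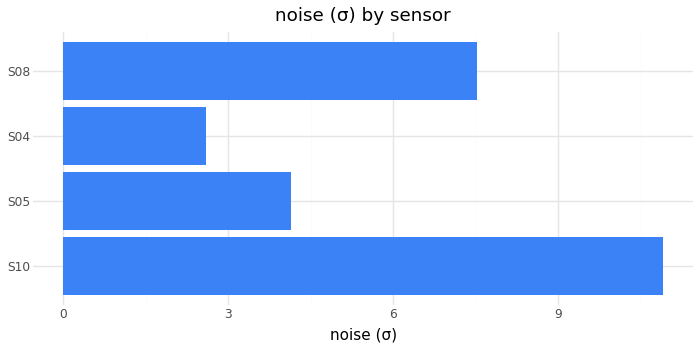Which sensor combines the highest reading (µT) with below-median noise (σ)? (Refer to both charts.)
S05

Chart 2 median noise (σ) ≈ 6; below-median sensors: S05, S04. Among those, S05 has the highest reading (µT) (≈ 250).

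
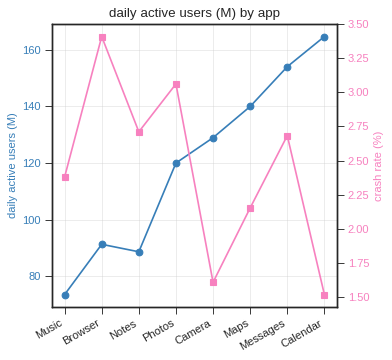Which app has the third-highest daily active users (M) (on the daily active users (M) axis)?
Maps

Top 4 (on the daily active users (M) axis): Calendar ≈ 160, Messages ≈ 150, Maps ≈ 140, Camera ≈ 130.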